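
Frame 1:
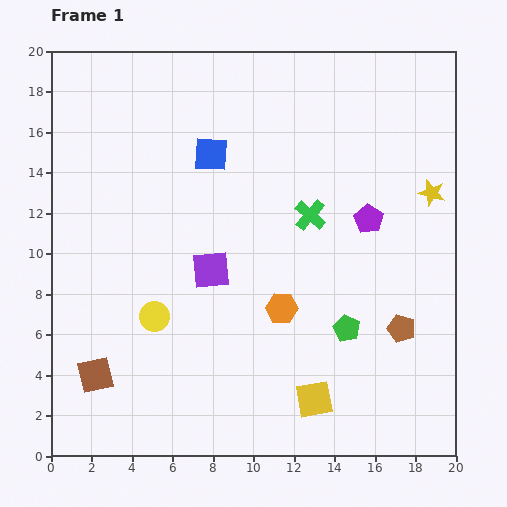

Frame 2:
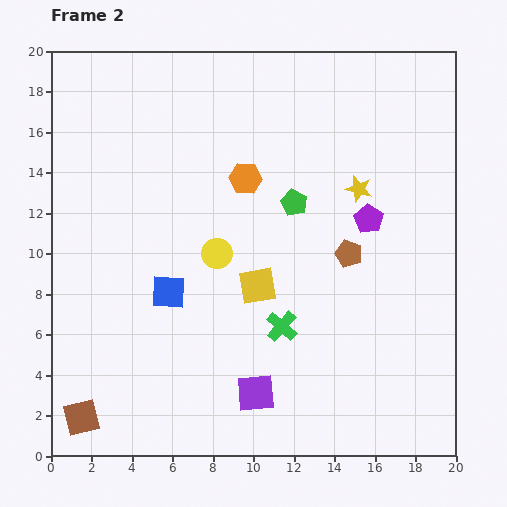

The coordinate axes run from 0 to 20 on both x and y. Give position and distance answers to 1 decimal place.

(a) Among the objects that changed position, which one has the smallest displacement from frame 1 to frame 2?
the brown square

(moved 2.2)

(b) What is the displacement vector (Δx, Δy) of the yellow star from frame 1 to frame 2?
(-3.6, 0.2)

The yellow star was at (18.8, 13.0) in frame 1 and (15.2, 13.2) in frame 2.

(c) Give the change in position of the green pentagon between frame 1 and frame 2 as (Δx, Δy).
(-2.6, 6.2)

The green pentagon was at (14.6, 6.3) in frame 1 and (12.0, 12.5) in frame 2.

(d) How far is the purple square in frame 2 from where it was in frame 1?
6.5

The purple square moved from (7.9, 9.2) to (10.1, 3.1), a distance of √(2.2² + 6.1²) ≈ 6.5.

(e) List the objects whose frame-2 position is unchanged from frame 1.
the purple pentagon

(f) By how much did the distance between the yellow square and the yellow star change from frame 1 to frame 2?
-4.8

Distance in frame 1: 11.7. Distance in frame 2: 6.9.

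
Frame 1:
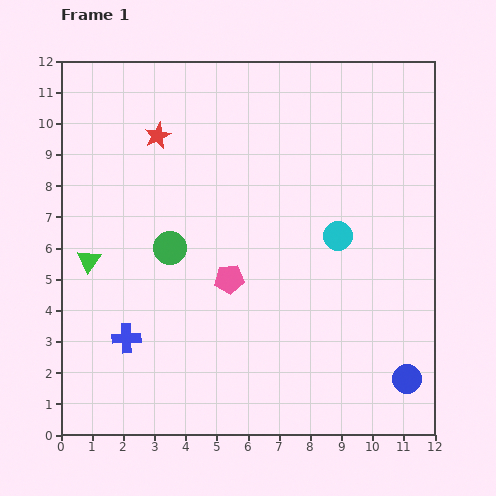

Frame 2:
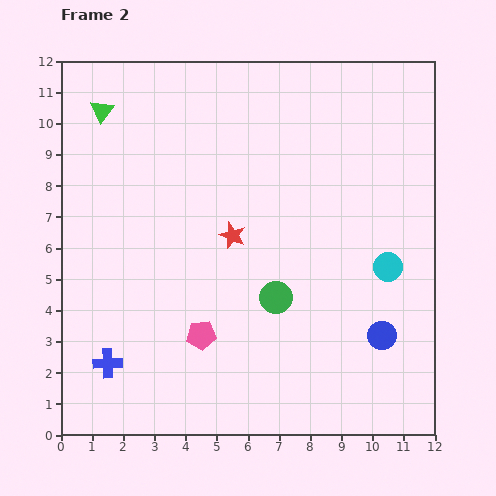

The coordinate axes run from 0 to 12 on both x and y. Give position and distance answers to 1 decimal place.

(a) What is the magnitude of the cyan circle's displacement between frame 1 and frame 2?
1.9

The cyan circle moved from (8.9, 6.4) to (10.5, 5.4), a distance of √(1.6² + 1.0²) ≈ 1.9.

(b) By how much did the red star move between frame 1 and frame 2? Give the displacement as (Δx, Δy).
(2.4, -3.2)

The red star was at (3.1, 9.6) in frame 1 and (5.5, 6.4) in frame 2.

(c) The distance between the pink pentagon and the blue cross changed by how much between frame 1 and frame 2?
-0.7

Distance in frame 1: 3.8. Distance in frame 2: 3.1.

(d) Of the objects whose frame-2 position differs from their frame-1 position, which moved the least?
the blue cross

(moved 1.0)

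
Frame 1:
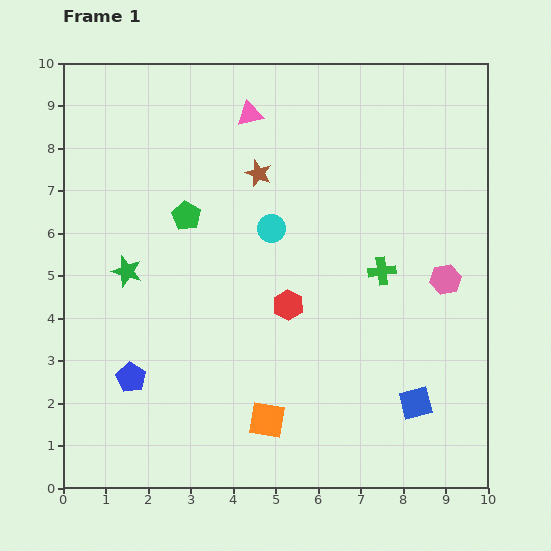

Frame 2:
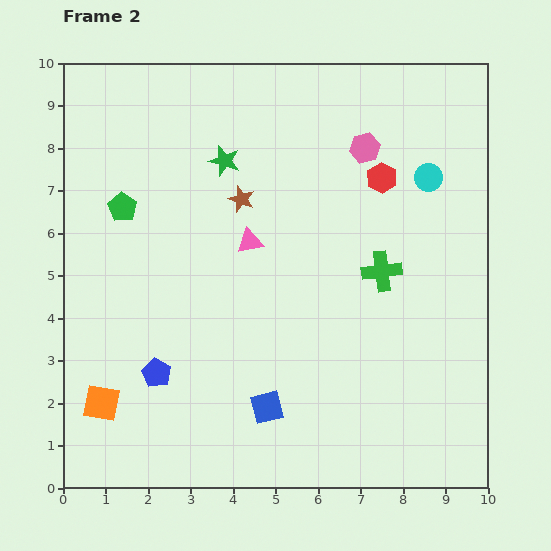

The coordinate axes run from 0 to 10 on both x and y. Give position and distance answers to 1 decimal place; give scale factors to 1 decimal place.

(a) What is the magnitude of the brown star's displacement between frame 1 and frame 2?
0.7

The brown star moved from (4.6, 7.4) to (4.2, 6.8), a distance of √(0.4² + 0.6²) ≈ 0.7.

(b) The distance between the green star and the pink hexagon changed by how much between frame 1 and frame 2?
-4.2

Distance in frame 1: 7.5. Distance in frame 2: 3.3.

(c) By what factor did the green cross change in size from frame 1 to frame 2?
1.5×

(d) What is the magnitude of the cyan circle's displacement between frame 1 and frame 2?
3.9

The cyan circle moved from (4.9, 6.1) to (8.6, 7.3), a distance of √(3.7² + 1.2²) ≈ 3.9.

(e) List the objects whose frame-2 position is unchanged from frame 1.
the green cross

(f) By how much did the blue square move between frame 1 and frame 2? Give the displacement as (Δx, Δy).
(-3.5, -0.1)

The blue square was at (8.3, 2.0) in frame 1 and (4.8, 1.9) in frame 2.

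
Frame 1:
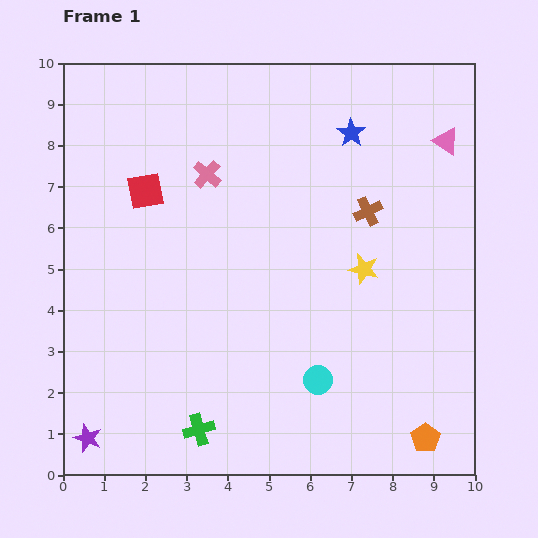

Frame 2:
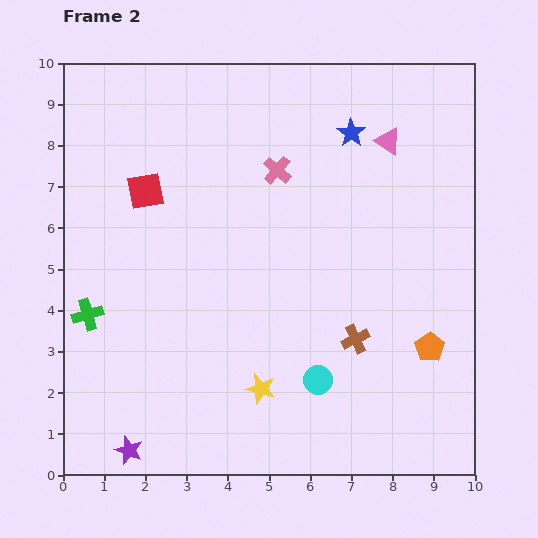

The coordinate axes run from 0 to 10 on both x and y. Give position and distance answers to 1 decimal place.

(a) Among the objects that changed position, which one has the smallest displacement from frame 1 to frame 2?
the purple star

(moved 1.0)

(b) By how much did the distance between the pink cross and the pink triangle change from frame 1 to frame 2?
-3.1

Distance in frame 1: 5.9. Distance in frame 2: 2.8.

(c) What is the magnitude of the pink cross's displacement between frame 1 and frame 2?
1.7

The pink cross moved from (3.5, 7.3) to (5.2, 7.4), a distance of √(1.7² + 0.1²) ≈ 1.7.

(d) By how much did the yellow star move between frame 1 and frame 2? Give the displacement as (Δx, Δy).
(-2.5, -2.9)

The yellow star was at (7.3, 5.0) in frame 1 and (4.8, 2.1) in frame 2.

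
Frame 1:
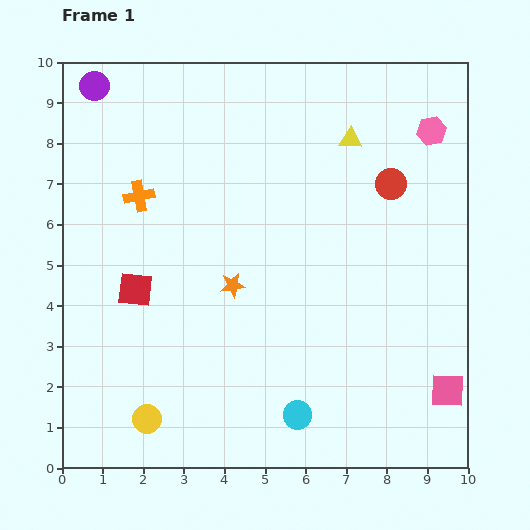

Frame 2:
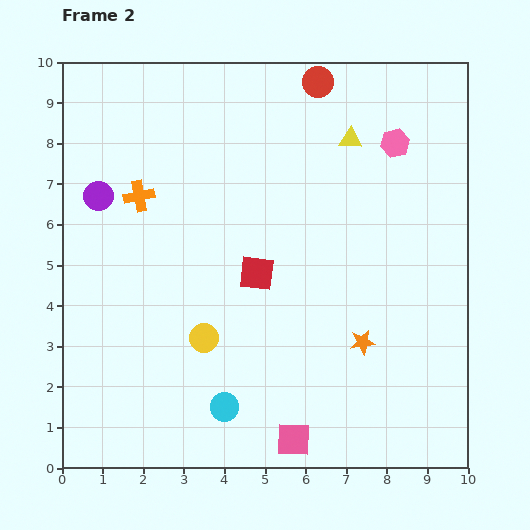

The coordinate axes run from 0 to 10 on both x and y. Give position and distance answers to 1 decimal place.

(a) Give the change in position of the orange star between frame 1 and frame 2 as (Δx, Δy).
(3.2, -1.4)

The orange star was at (4.2, 4.5) in frame 1 and (7.4, 3.1) in frame 2.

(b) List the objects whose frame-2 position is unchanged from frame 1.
the yellow triangle, the orange cross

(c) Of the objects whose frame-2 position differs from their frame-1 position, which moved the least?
the pink hexagon

(moved 0.9)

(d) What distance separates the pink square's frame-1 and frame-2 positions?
4.0

The pink square moved from (9.5, 1.9) to (5.7, 0.7), a distance of √(3.8² + 1.2²) ≈ 4.0.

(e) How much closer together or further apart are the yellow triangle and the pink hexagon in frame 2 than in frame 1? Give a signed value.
-0.9

Distance in frame 1: 2.0. Distance in frame 2: 1.1.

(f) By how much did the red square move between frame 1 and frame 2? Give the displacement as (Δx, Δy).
(3.0, 0.4)

The red square was at (1.8, 4.4) in frame 1 and (4.8, 4.8) in frame 2.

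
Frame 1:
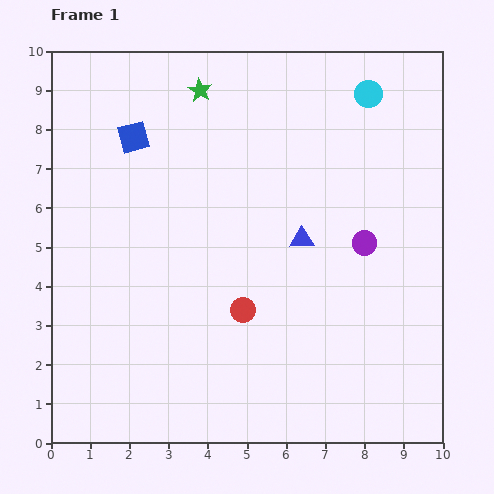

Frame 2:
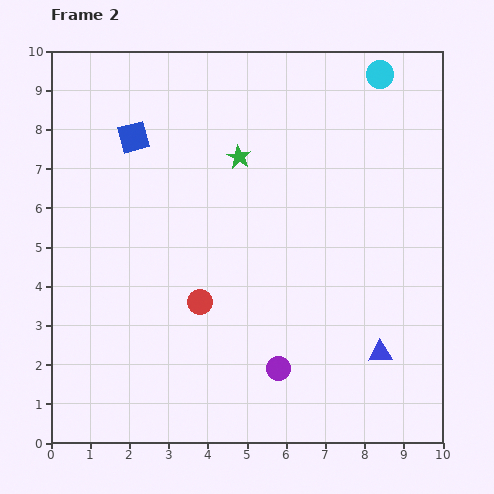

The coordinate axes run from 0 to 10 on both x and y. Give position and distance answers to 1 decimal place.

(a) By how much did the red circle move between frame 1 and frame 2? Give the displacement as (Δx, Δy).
(-1.1, 0.2)

The red circle was at (4.9, 3.4) in frame 1 and (3.8, 3.6) in frame 2.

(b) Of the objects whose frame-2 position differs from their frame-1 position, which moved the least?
the cyan circle

(moved 0.6)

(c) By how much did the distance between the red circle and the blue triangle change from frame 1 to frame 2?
+2.5

Distance in frame 1: 2.3. Distance in frame 2: 4.8.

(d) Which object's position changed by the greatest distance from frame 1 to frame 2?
the purple circle

(moved 3.9; next 3.5)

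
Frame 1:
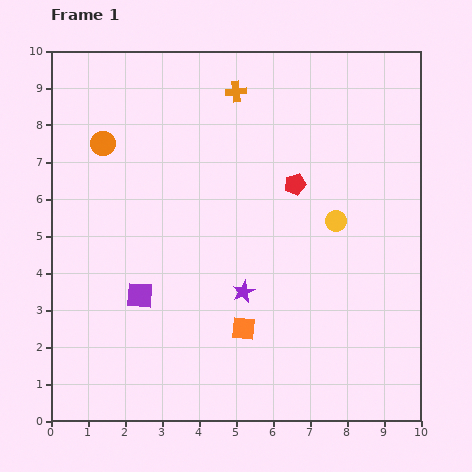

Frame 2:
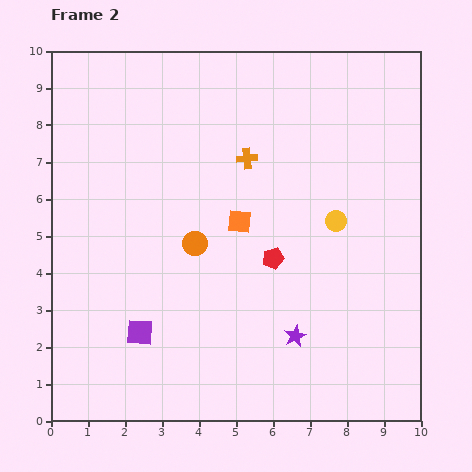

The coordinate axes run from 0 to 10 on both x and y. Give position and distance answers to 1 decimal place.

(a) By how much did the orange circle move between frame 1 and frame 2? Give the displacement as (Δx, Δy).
(2.5, -2.7)

The orange circle was at (1.4, 7.5) in frame 1 and (3.9, 4.8) in frame 2.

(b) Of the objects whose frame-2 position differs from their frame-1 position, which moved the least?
the purple square

(moved 1.0)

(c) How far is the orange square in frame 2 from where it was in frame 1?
2.9

The orange square moved from (5.2, 2.5) to (5.1, 5.4), a distance of √(0.1² + 2.9²) ≈ 2.9.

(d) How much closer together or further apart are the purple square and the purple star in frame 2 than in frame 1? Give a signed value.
+1.4

Distance in frame 1: 2.8. Distance in frame 2: 4.2.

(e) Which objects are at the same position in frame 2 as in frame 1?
the yellow circle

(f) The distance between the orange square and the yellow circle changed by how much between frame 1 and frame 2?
-1.2

Distance in frame 1: 3.8. Distance in frame 2: 2.6.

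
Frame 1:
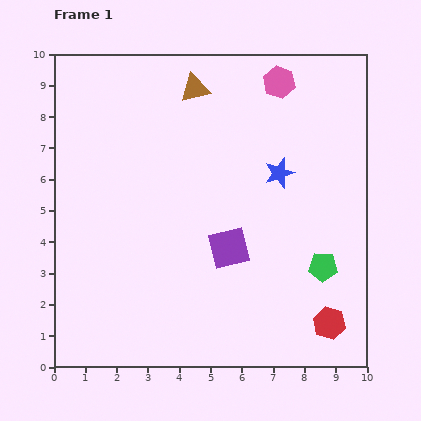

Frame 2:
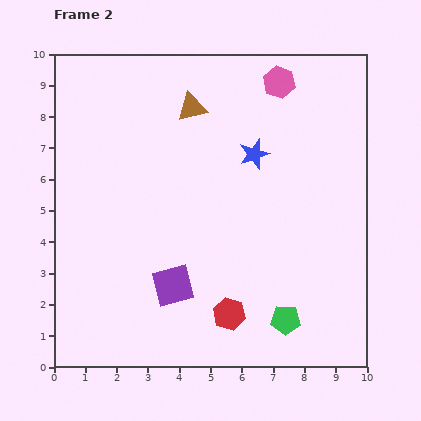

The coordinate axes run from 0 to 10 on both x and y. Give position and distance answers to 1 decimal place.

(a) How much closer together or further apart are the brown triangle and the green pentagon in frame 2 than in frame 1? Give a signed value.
+0.4

Distance in frame 1: 7.0. Distance in frame 2: 7.4.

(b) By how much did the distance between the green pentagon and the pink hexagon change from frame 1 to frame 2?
+1.5

Distance in frame 1: 6.1. Distance in frame 2: 7.6.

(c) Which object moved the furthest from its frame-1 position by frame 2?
the red hexagon

(moved 3.2; next 2.2)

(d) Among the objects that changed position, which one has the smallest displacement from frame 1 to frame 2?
the brown triangle

(moved 0.6)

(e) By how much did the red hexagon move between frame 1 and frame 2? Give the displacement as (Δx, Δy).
(-3.2, 0.3)

The red hexagon was at (8.8, 1.4) in frame 1 and (5.6, 1.7) in frame 2.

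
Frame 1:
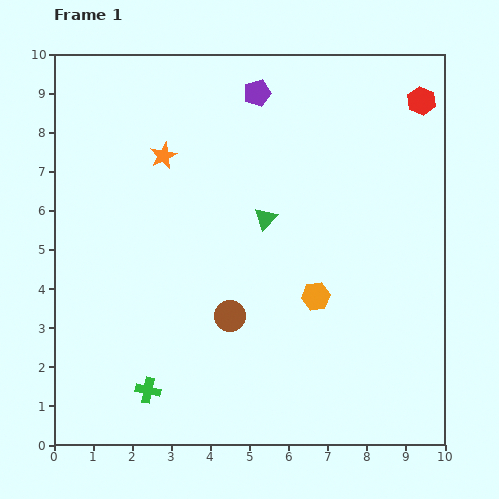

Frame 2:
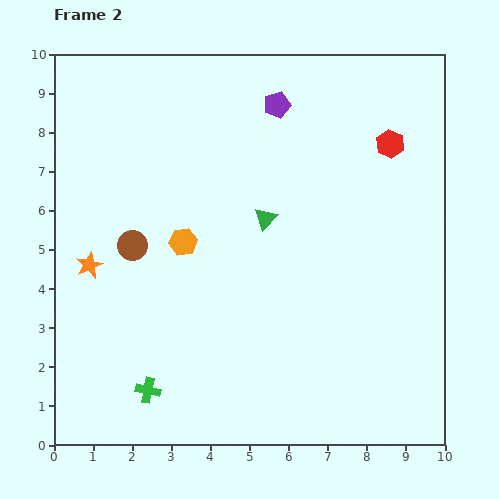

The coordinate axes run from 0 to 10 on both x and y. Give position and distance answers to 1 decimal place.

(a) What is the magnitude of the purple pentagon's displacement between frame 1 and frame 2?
0.6

The purple pentagon moved from (5.2, 9.0) to (5.7, 8.7), a distance of √(0.5² + 0.3²) ≈ 0.6.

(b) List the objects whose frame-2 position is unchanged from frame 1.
the green cross, the green triangle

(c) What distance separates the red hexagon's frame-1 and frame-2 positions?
1.4

The red hexagon moved from (9.4, 8.8) to (8.6, 7.7), a distance of √(0.8² + 1.1²) ≈ 1.4.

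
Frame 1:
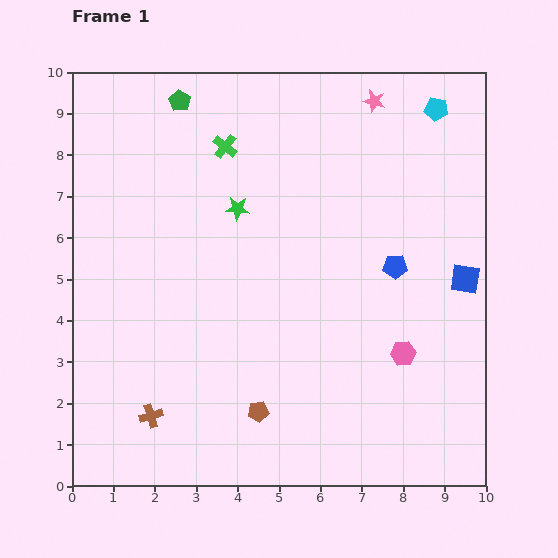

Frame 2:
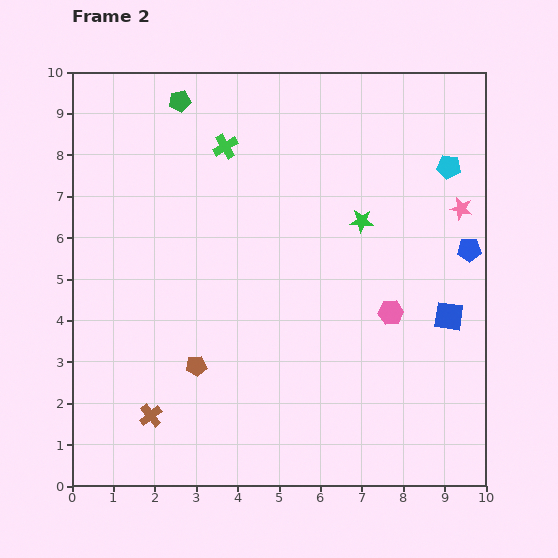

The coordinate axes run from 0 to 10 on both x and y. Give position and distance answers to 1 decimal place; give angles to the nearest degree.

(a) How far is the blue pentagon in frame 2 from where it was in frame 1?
1.8

The blue pentagon moved from (7.8, 5.3) to (9.6, 5.7), a distance of √(1.8² + 0.4²) ≈ 1.8.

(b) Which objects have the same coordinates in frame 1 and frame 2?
the green cross, the brown cross, the green pentagon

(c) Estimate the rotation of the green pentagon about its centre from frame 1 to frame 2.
29° clockwise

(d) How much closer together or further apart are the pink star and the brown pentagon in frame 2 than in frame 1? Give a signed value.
-0.6

Distance in frame 1: 8.0. Distance in frame 2: 7.4.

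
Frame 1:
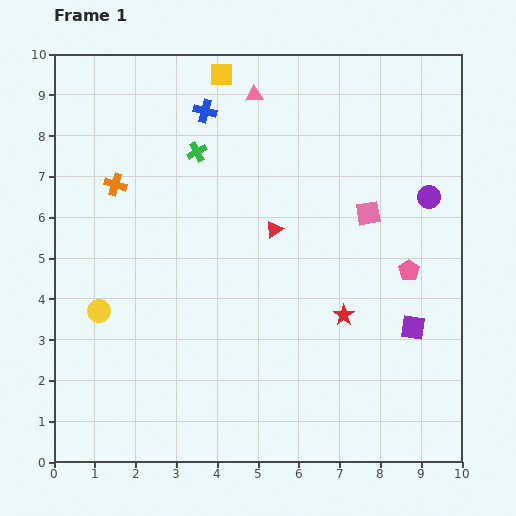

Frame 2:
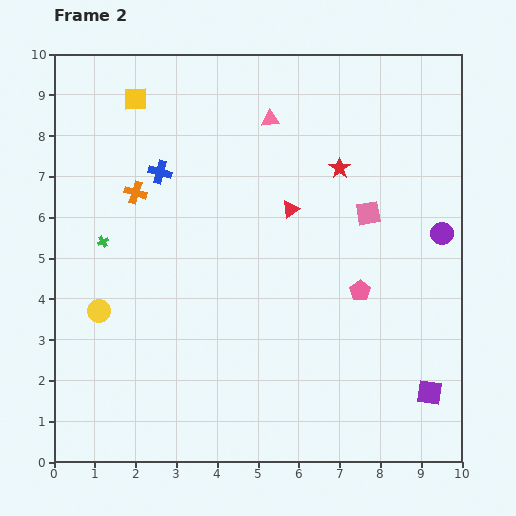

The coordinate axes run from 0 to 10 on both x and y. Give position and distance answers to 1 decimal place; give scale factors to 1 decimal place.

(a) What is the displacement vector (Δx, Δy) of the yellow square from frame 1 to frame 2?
(-2.1, -0.6)

The yellow square was at (4.1, 9.5) in frame 1 and (2.0, 8.9) in frame 2.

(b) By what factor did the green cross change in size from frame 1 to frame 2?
0.6×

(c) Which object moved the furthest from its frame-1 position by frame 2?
the red star

(moved 3.6; next 3.2)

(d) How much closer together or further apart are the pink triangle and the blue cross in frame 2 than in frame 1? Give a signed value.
+1.7

Distance in frame 1: 1.3. Distance in frame 2: 3.0.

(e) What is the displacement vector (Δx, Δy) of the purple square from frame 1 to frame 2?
(0.4, -1.6)

The purple square was at (8.8, 3.3) in frame 1 and (9.2, 1.7) in frame 2.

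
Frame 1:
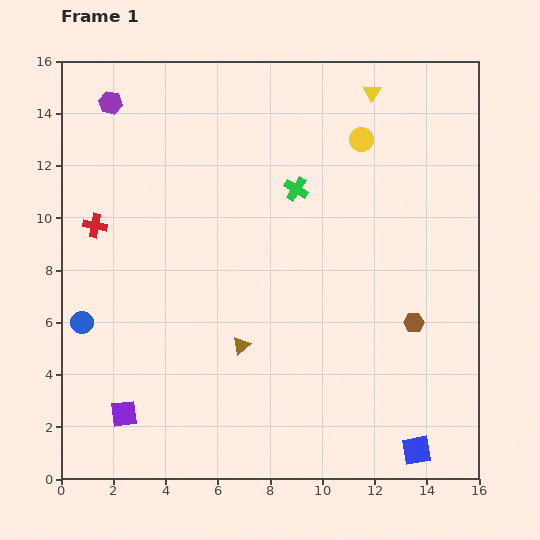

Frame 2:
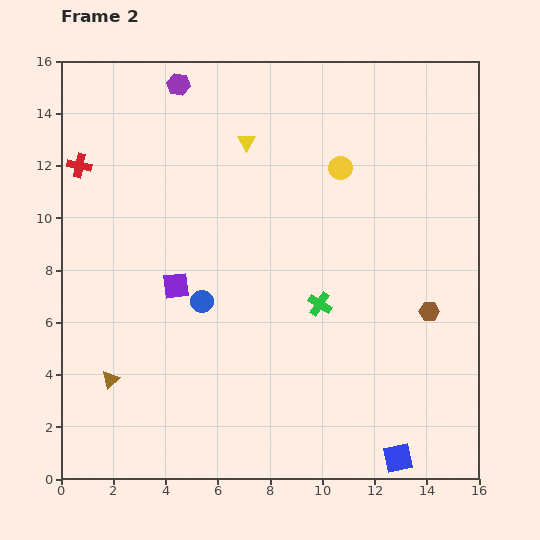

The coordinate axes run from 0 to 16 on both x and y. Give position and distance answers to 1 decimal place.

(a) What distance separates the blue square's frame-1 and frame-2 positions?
0.8

The blue square moved from (13.6, 1.1) to (12.9, 0.8), a distance of √(0.7² + 0.3²) ≈ 0.8.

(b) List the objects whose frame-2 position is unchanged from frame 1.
none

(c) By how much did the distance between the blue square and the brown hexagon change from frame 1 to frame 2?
+0.8

Distance in frame 1: 4.9. Distance in frame 2: 5.7.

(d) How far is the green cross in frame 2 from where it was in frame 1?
4.5

The green cross moved from (9.0, 11.1) to (9.9, 6.7), a distance of √(0.9² + 4.4²) ≈ 4.5.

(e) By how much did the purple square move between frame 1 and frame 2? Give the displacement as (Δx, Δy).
(2.0, 4.9)

The purple square was at (2.4, 2.5) in frame 1 and (4.4, 7.4) in frame 2.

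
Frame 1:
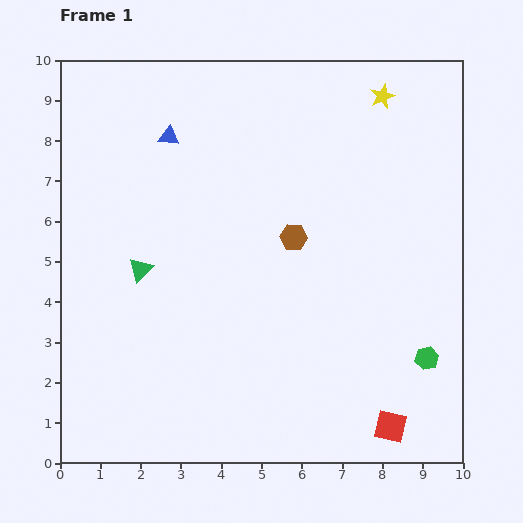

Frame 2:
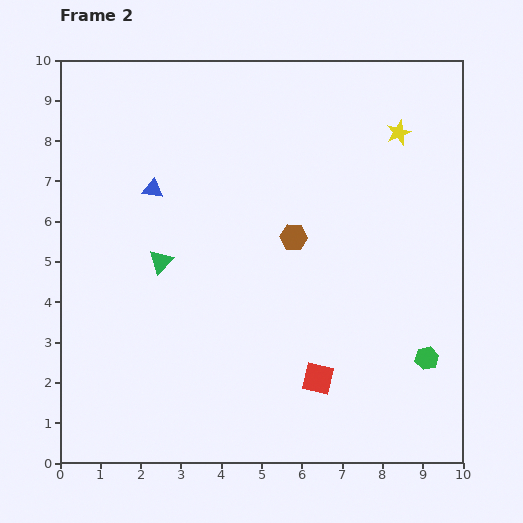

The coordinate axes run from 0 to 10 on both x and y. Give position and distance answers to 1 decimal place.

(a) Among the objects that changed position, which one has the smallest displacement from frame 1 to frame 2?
the green triangle

(moved 0.5)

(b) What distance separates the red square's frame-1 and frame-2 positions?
2.2

The red square moved from (8.2, 0.9) to (6.4, 2.1), a distance of √(1.8² + 1.2²) ≈ 2.2.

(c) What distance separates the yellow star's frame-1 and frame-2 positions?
1.0

The yellow star moved from (8.0, 9.1) to (8.4, 8.2), a distance of √(0.4² + 0.9²) ≈ 1.0.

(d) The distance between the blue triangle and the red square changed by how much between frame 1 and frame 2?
-2.9

Distance in frame 1: 9.1. Distance in frame 2: 6.2.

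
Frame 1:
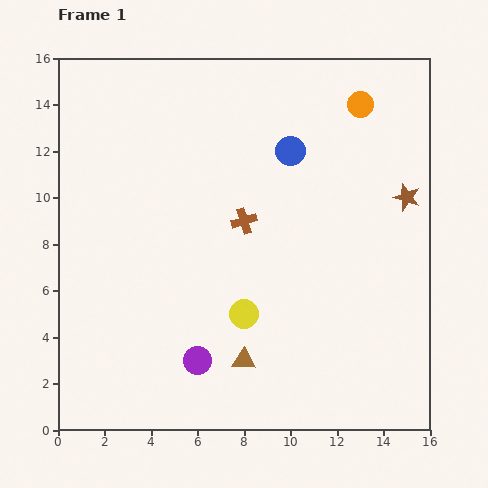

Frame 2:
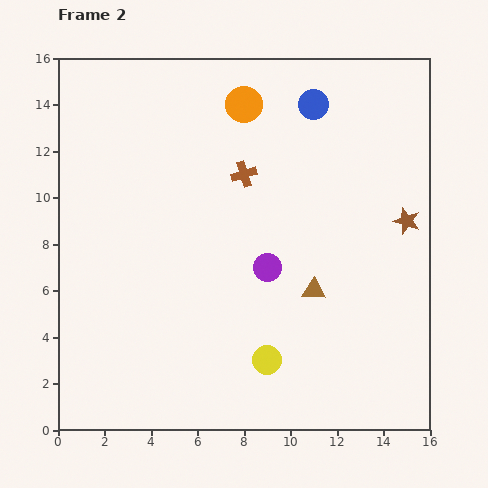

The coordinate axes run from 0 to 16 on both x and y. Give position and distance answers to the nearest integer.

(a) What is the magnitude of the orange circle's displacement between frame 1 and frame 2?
5

The orange circle moved from (13, 14) to (8, 14), a distance of √(5² + 0²) ≈ 5.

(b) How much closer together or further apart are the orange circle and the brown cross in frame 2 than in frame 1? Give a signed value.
-4

Distance in frame 1: 7. Distance in frame 2: 3.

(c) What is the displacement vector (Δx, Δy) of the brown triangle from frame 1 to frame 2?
(3, 3)

The brown triangle was at (8, 3) in frame 1 and (11, 6) in frame 2.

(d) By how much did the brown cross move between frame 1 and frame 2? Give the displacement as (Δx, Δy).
(0, 2)

The brown cross was at (8, 9) in frame 1 and (8, 11) in frame 2.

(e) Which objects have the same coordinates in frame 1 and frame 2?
none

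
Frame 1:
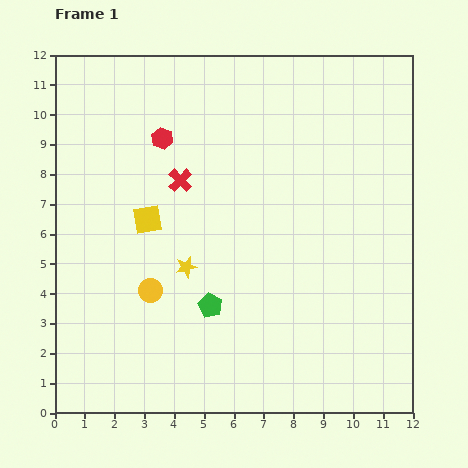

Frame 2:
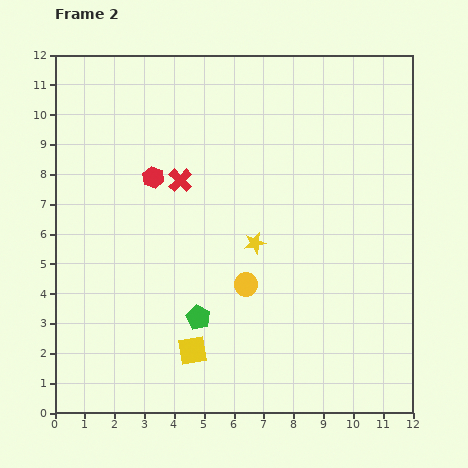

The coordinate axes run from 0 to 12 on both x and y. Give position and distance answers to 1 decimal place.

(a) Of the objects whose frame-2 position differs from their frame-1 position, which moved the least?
the green pentagon

(moved 0.6)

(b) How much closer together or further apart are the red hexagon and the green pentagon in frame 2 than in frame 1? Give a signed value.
-0.9

Distance in frame 1: 5.8. Distance in frame 2: 4.9.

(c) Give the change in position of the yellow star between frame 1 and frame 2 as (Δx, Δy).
(2.3, 0.8)

The yellow star was at (4.4, 4.9) in frame 1 and (6.7, 5.7) in frame 2.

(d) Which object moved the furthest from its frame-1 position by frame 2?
the yellow square

(moved 4.6; next 3.2)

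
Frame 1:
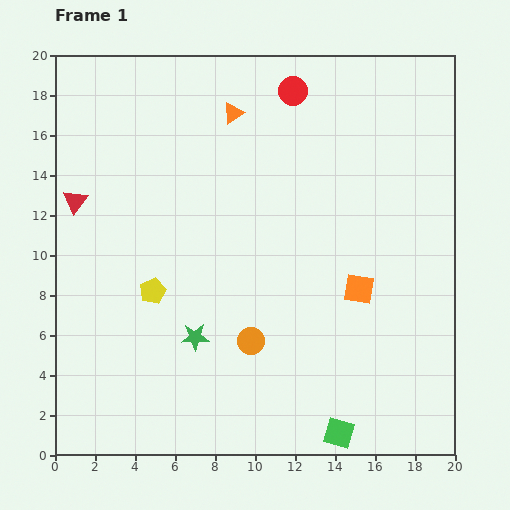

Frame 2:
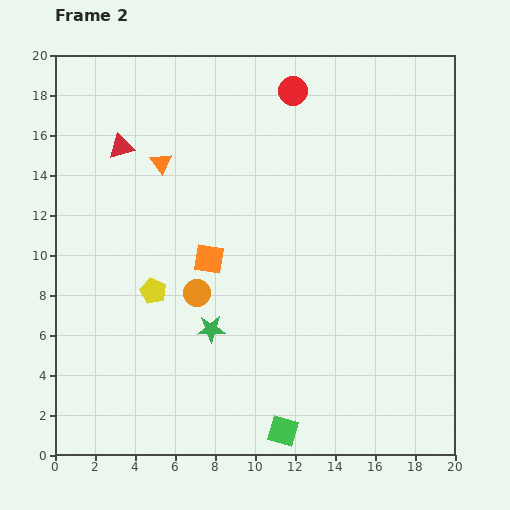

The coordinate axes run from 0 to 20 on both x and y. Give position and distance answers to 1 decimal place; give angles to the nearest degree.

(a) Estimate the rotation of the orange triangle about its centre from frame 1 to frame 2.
33° counter-clockwise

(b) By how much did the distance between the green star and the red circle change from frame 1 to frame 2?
-0.6

Distance in frame 1: 13.2. Distance in frame 2: 12.6.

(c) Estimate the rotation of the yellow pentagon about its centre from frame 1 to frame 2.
23° counter-clockwise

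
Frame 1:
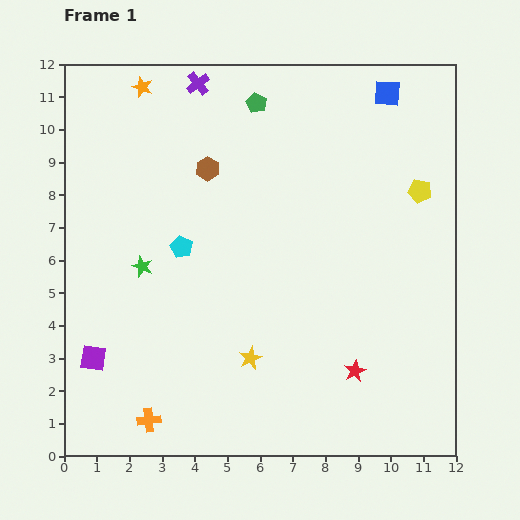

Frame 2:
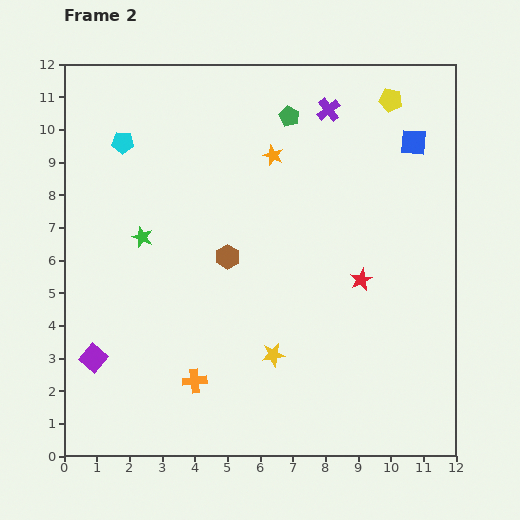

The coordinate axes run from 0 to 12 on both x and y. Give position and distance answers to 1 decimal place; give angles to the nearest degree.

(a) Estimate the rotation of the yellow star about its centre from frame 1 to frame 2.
17° clockwise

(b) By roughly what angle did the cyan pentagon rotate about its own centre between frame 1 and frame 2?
24° counter-clockwise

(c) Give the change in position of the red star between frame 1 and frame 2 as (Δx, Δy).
(0.2, 2.8)

The red star was at (8.9, 2.6) in frame 1 and (9.1, 5.4) in frame 2.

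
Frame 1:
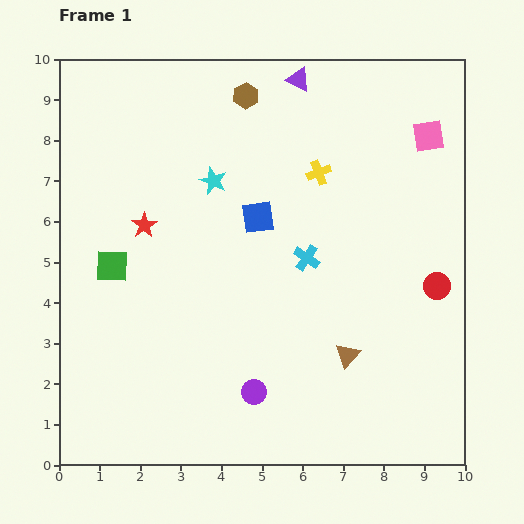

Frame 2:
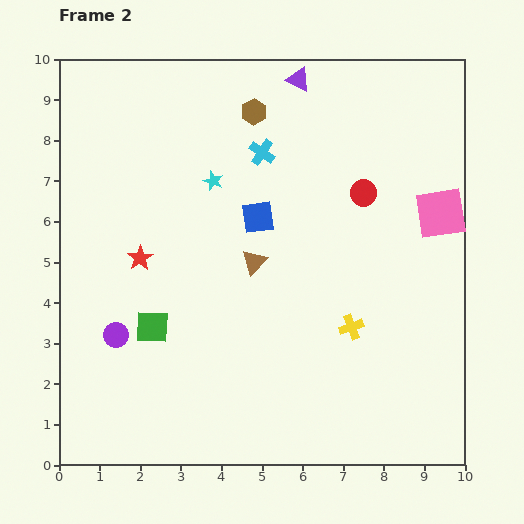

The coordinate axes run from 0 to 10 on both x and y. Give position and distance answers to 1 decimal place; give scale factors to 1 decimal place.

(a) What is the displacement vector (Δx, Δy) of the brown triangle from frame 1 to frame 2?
(-2.3, 2.3)

The brown triangle was at (7.1, 2.7) in frame 1 and (4.8, 5.0) in frame 2.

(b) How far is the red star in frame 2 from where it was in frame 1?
0.8

The red star moved from (2.1, 5.9) to (2.0, 5.1), a distance of √(0.1² + 0.8²) ≈ 0.8.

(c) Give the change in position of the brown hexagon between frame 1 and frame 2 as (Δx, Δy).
(0.2, -0.4)

The brown hexagon was at (4.6, 9.1) in frame 1 and (4.8, 8.7) in frame 2.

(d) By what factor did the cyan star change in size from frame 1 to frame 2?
0.7×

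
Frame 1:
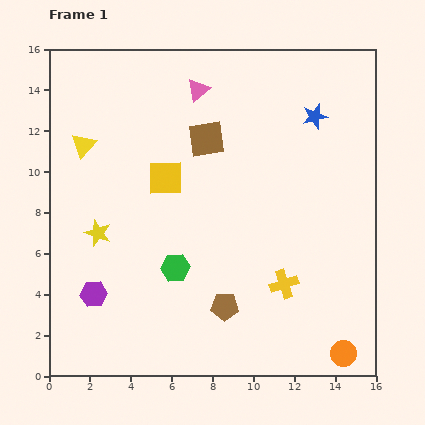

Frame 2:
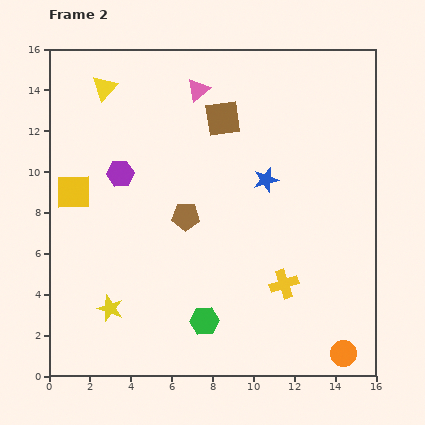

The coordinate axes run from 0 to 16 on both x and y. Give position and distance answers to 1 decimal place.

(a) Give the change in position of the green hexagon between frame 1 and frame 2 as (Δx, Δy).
(1.4, -2.6)

The green hexagon was at (6.2, 5.3) in frame 1 and (7.6, 2.7) in frame 2.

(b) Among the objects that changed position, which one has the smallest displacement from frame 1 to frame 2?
the brown square

(moved 1.3)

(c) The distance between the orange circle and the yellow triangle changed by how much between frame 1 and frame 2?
+1.2

Distance in frame 1: 16.3. Distance in frame 2: 17.5.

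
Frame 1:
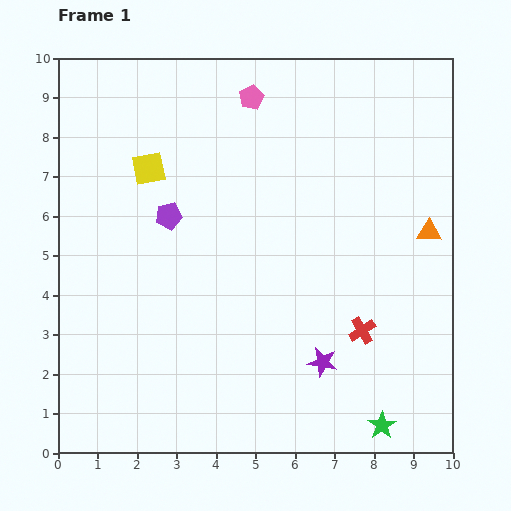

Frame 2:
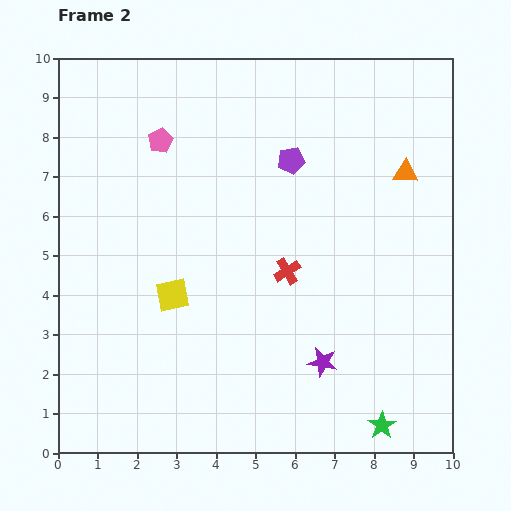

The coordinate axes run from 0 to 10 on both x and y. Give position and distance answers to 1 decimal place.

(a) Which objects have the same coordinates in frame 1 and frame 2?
the purple star, the green star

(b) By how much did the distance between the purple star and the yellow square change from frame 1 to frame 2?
-2.4

Distance in frame 1: 6.6. Distance in frame 2: 4.2.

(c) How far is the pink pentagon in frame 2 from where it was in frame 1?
2.5

The pink pentagon moved from (4.9, 9.0) to (2.6, 7.9), a distance of √(2.3² + 1.1²) ≈ 2.5.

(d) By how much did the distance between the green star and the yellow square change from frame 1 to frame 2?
-2.6

Distance in frame 1: 8.8. Distance in frame 2: 6.2.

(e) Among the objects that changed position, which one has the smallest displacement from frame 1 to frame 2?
the orange triangle

(moved 1.6)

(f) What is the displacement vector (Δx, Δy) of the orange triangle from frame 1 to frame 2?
(-0.6, 1.5)

The orange triangle was at (9.4, 5.6) in frame 1 and (8.8, 7.1) in frame 2.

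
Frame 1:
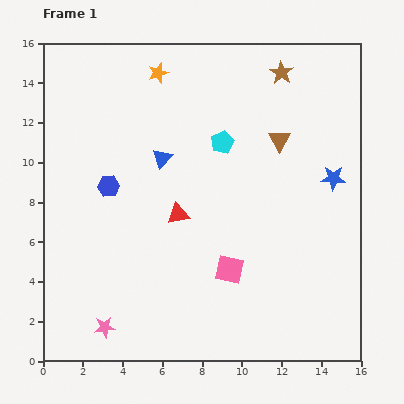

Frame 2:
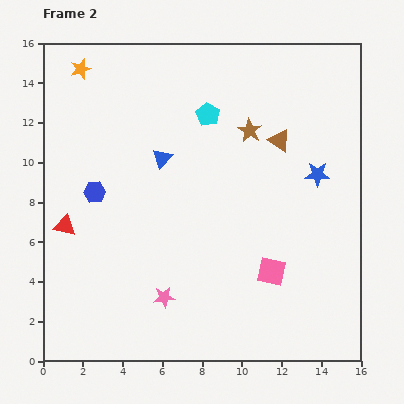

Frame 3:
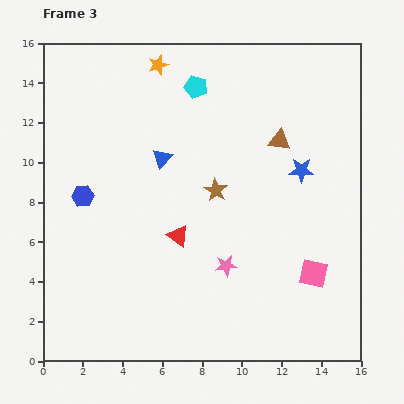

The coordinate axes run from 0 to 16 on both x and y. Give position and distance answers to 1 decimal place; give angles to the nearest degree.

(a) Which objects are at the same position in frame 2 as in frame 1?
the blue triangle, the brown triangle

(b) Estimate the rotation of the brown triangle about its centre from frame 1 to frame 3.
51° counter-clockwise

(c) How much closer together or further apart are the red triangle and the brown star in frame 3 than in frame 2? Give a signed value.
-7.5

Distance in frame 2: 10.5. Distance in frame 3: 3.0.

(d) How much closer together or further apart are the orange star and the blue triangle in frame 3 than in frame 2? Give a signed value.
-1.4

Distance in frame 2: 6.1. Distance in frame 3: 4.7.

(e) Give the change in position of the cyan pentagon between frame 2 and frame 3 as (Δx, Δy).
(-0.6, 1.4)

The cyan pentagon was at (8.3, 12.4) in frame 2 and (7.7, 13.8) in frame 3.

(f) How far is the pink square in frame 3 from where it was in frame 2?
2.1

The pink square moved from (11.5, 4.5) to (13.6, 4.4), a distance of √(2.1² + 0.1²) ≈ 2.1.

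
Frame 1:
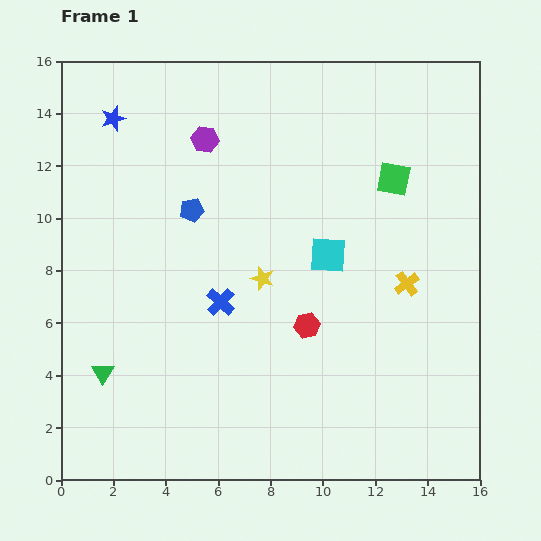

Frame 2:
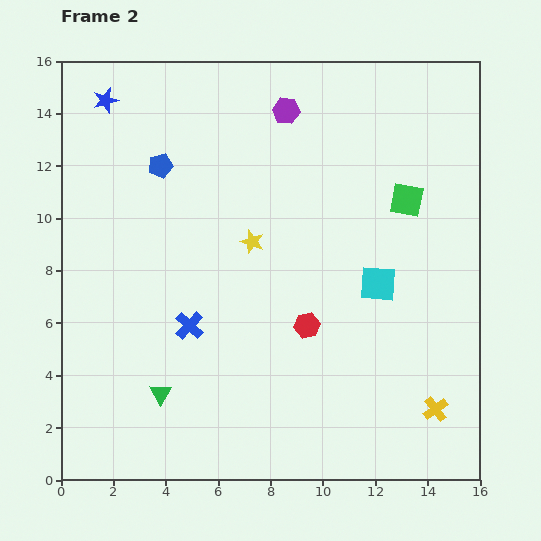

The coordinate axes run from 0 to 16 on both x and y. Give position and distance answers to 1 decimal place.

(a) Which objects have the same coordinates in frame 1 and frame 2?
the red hexagon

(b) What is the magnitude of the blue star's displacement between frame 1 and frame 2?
0.8

The blue star moved from (2.0, 13.8) to (1.7, 14.5), a distance of √(0.3² + 0.7²) ≈ 0.8.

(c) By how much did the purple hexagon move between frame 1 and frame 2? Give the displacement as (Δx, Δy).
(3.1, 1.1)

The purple hexagon was at (5.5, 13.0) in frame 1 and (8.6, 14.1) in frame 2.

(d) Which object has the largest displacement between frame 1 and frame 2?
the yellow cross

(moved 4.9; next 3.3)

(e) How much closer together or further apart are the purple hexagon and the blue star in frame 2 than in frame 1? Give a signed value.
+3.3

Distance in frame 1: 3.6. Distance in frame 2: 6.9.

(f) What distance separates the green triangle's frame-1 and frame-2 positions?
2.3

The green triangle moved from (1.6, 4.1) to (3.8, 3.3), a distance of √(2.2² + 0.8²) ≈ 2.3.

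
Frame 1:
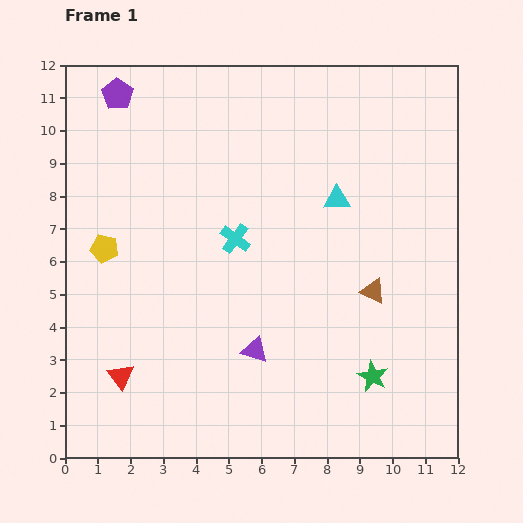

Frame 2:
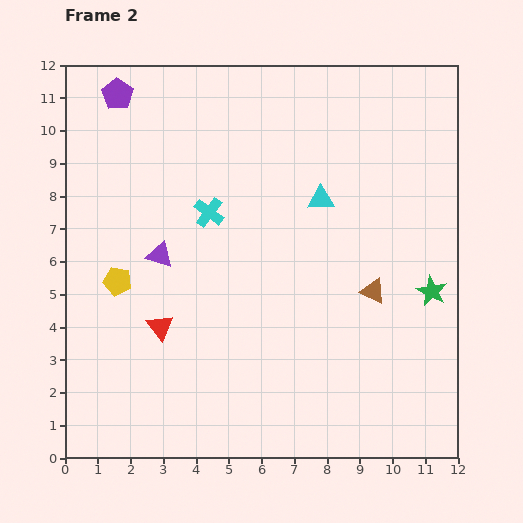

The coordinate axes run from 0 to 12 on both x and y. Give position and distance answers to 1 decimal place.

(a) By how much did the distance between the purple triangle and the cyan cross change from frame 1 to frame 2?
-1.5

Distance in frame 1: 3.5. Distance in frame 2: 2.0.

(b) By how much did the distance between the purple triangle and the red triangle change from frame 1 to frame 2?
-2.0

Distance in frame 1: 4.2. Distance in frame 2: 2.2.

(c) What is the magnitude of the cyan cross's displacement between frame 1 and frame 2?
1.1

The cyan cross moved from (5.2, 6.7) to (4.4, 7.5), a distance of √(0.8² + 0.8²) ≈ 1.1.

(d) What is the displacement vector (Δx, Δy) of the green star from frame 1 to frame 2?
(1.8, 2.6)

The green star was at (9.4, 2.5) in frame 1 and (11.2, 5.1) in frame 2.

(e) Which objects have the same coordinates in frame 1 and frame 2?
the brown triangle, the purple pentagon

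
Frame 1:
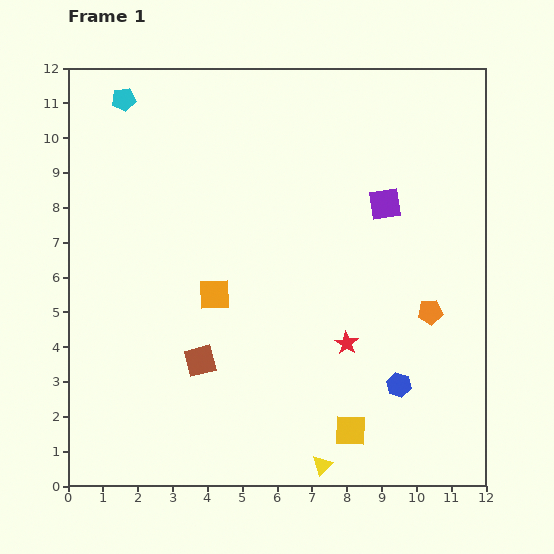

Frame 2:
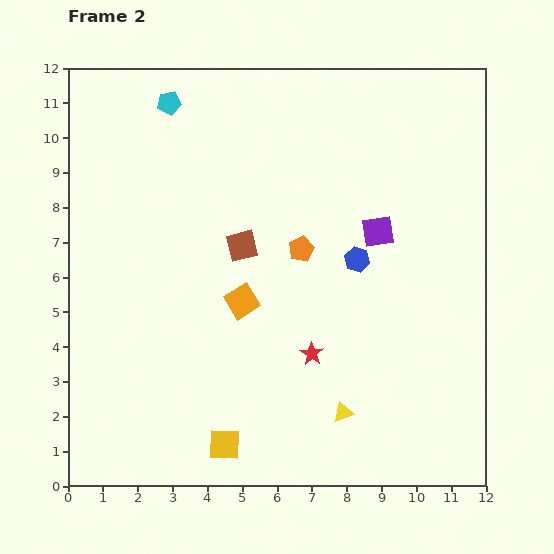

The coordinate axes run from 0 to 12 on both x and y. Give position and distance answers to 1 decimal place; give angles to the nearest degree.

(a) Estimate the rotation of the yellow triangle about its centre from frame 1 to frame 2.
26° clockwise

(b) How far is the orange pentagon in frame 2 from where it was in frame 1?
4.1

The orange pentagon moved from (10.4, 5.0) to (6.7, 6.8), a distance of √(3.7² + 1.8²) ≈ 4.1.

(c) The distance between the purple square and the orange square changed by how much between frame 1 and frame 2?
-1.1

Distance in frame 1: 5.5. Distance in frame 2: 4.4.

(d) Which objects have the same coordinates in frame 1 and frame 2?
none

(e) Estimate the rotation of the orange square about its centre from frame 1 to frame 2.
29° counter-clockwise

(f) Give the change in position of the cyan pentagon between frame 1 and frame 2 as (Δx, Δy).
(1.3, -0.1)

The cyan pentagon was at (1.6, 11.1) in frame 1 and (2.9, 11.0) in frame 2.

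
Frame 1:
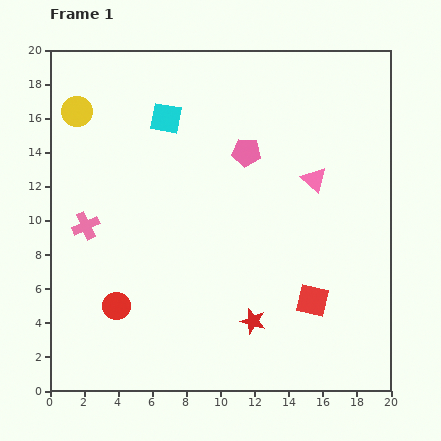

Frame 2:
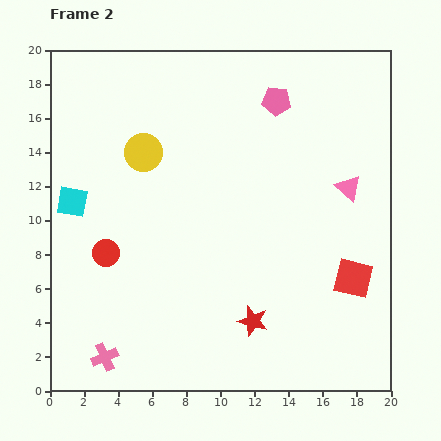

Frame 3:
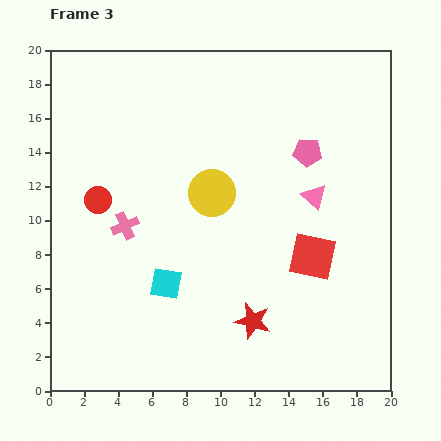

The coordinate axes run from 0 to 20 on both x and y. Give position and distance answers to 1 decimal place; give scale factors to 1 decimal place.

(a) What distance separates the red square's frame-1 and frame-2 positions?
2.7

The red square moved from (15.4, 5.3) to (17.8, 6.6), a distance of √(2.4² + 1.3²) ≈ 2.7.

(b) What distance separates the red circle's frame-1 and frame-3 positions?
6.3

The red circle moved from (3.9, 5.0) to (2.8, 11.2), a distance of √(1.1² + 6.2²) ≈ 6.3.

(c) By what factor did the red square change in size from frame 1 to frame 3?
1.4×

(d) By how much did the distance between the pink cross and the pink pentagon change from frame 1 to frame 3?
+1.2

Distance in frame 1: 10.3. Distance in frame 3: 11.5.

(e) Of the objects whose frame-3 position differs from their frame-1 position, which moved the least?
the pink triangle

(moved 1.0)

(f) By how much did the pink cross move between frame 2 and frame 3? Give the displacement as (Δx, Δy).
(1.2, 7.7)

The pink cross was at (3.2, 2.0) in frame 2 and (4.4, 9.7) in frame 3.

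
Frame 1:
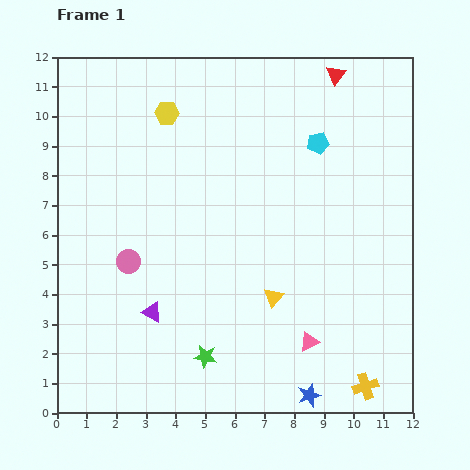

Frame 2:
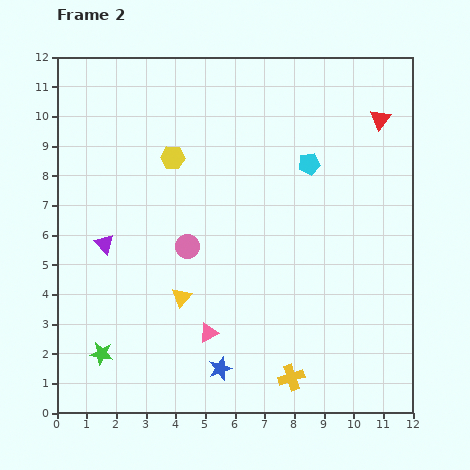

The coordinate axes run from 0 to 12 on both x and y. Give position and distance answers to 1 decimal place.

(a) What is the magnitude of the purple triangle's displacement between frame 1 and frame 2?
2.8

The purple triangle moved from (3.2, 3.4) to (1.6, 5.7), a distance of √(1.6² + 2.3²) ≈ 2.8.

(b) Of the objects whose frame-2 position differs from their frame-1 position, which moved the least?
the cyan pentagon

(moved 0.8)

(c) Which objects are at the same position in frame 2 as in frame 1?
none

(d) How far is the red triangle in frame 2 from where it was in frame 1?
2.1

The red triangle moved from (9.4, 11.4) to (10.9, 9.9), a distance of √(1.5² + 1.5²) ≈ 2.1.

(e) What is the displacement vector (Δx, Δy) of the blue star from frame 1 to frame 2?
(-3.0, 0.9)

The blue star was at (8.5, 0.6) in frame 1 and (5.5, 1.5) in frame 2.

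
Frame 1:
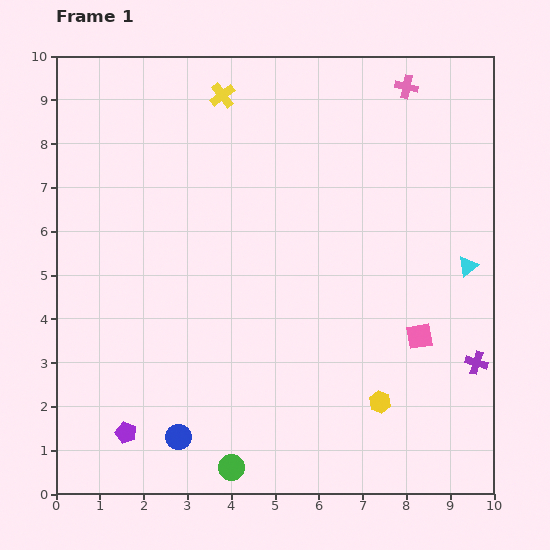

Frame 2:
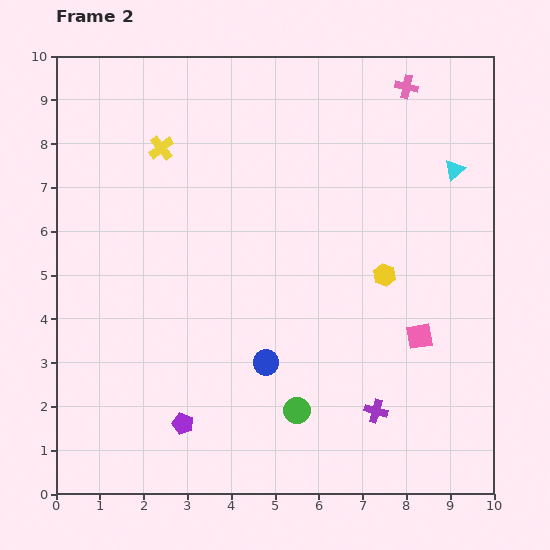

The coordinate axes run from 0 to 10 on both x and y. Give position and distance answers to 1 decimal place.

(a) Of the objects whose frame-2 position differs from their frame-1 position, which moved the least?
the purple pentagon

(moved 1.3)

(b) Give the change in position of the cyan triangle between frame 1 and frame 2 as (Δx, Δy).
(-0.3, 2.2)

The cyan triangle was at (9.4, 5.2) in frame 1 and (9.1, 7.4) in frame 2.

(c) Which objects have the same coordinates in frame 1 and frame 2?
the pink square, the pink cross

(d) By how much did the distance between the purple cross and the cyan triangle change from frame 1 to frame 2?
+3.6

Distance in frame 1: 2.2. Distance in frame 2: 5.8.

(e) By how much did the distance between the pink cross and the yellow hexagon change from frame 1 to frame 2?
-2.9

Distance in frame 1: 7.2. Distance in frame 2: 4.3.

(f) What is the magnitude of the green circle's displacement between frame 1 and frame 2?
2.0

The green circle moved from (4.0, 0.6) to (5.5, 1.9), a distance of √(1.5² + 1.3²) ≈ 2.0.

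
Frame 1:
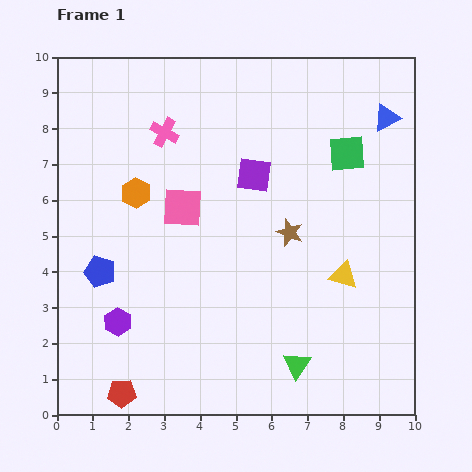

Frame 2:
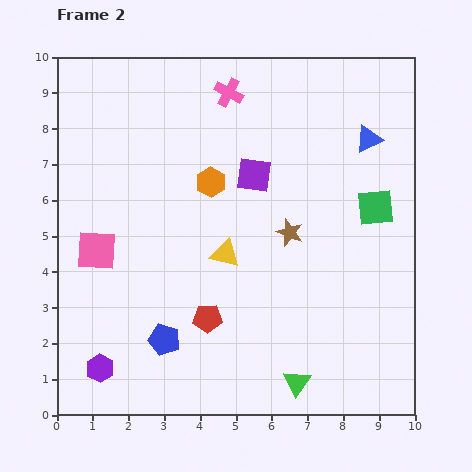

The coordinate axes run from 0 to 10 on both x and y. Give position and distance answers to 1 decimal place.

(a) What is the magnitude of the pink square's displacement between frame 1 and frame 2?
2.7

The pink square moved from (3.5, 5.8) to (1.1, 4.6), a distance of √(2.4² + 1.2²) ≈ 2.7.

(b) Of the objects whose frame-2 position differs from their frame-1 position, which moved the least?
the green triangle

(moved 0.5)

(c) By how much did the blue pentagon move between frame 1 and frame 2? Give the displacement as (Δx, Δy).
(1.8, -1.9)

The blue pentagon was at (1.2, 4.0) in frame 1 and (3.0, 2.1) in frame 2.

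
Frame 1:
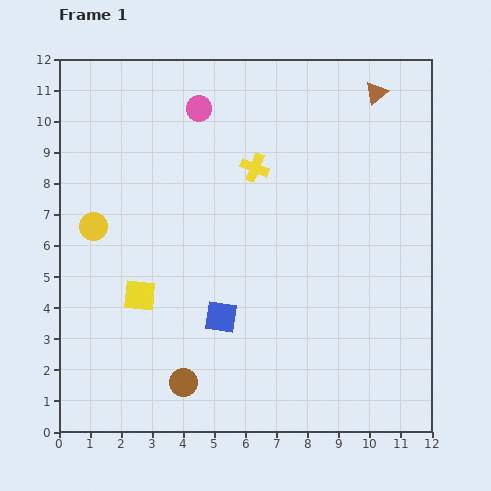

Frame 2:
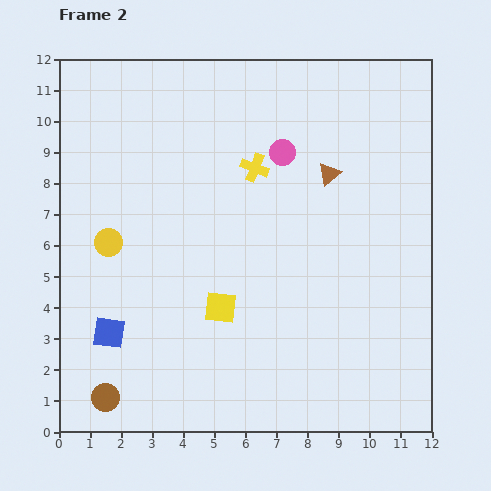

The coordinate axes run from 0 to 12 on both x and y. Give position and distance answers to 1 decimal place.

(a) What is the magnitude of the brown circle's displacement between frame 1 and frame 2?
2.5

The brown circle moved from (4.0, 1.6) to (1.5, 1.1), a distance of √(2.5² + 0.5²) ≈ 2.5.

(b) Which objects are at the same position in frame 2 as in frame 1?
the yellow cross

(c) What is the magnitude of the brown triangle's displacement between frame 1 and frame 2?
3.0

The brown triangle moved from (10.2, 10.9) to (8.7, 8.3), a distance of √(1.5² + 2.6²) ≈ 3.0.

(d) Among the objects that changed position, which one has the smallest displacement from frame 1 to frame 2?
the yellow circle

(moved 0.7)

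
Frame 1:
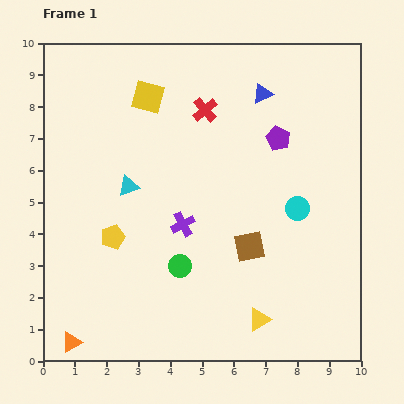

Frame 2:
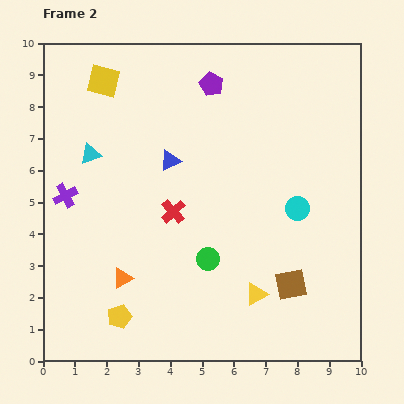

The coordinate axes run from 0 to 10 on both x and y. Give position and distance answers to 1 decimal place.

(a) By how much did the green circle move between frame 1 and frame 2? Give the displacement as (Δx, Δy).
(0.9, 0.2)

The green circle was at (4.3, 3.0) in frame 1 and (5.2, 3.2) in frame 2.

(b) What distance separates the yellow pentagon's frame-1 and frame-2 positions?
2.5

The yellow pentagon moved from (2.2, 3.9) to (2.4, 1.4), a distance of √(0.2² + 2.5²) ≈ 2.5.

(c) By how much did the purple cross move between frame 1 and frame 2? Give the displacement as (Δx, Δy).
(-3.7, 0.9)

The purple cross was at (4.4, 4.3) in frame 1 and (0.7, 5.2) in frame 2.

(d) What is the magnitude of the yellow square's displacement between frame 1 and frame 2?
1.5

The yellow square moved from (3.3, 8.3) to (1.9, 8.8), a distance of √(1.4² + 0.5²) ≈ 1.5.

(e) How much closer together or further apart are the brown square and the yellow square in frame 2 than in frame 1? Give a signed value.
+3.0

Distance in frame 1: 5.7. Distance in frame 2: 8.7.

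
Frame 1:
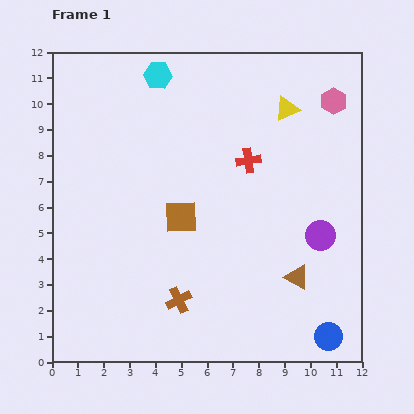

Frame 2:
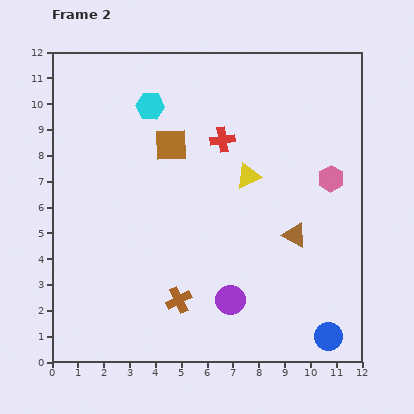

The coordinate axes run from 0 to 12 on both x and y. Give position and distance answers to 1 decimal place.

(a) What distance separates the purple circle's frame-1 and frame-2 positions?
4.3

The purple circle moved from (10.4, 4.9) to (6.9, 2.4), a distance of √(3.5² + 2.5²) ≈ 4.3.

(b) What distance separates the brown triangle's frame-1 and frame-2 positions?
1.6

The brown triangle moved from (9.5, 3.3) to (9.4, 4.9), a distance of √(0.1² + 1.6²) ≈ 1.6.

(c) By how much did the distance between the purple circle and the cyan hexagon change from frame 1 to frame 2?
-0.7

Distance in frame 1: 8.8. Distance in frame 2: 8.1.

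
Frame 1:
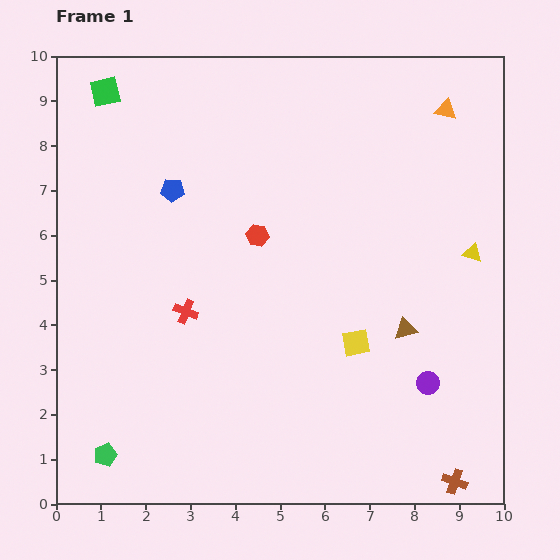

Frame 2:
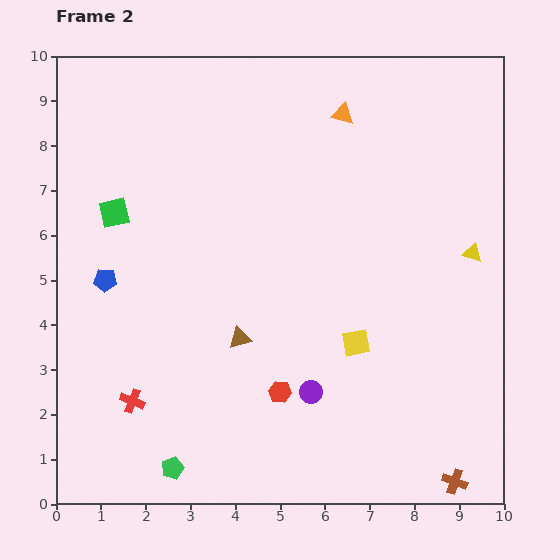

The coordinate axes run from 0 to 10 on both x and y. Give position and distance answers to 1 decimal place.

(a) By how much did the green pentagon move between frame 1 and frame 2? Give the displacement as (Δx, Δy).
(1.5, -0.3)

The green pentagon was at (1.1, 1.1) in frame 1 and (2.6, 0.8) in frame 2.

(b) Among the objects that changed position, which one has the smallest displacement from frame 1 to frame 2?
the green pentagon

(moved 1.5)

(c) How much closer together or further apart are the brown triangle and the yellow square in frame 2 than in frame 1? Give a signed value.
+1.5

Distance in frame 1: 1.1. Distance in frame 2: 2.6.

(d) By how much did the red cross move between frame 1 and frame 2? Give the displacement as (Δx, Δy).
(-1.2, -2.0)

The red cross was at (2.9, 4.3) in frame 1 and (1.7, 2.3) in frame 2.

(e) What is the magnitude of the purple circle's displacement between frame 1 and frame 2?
2.6

The purple circle moved from (8.3, 2.7) to (5.7, 2.5), a distance of √(2.6² + 0.2²) ≈ 2.6.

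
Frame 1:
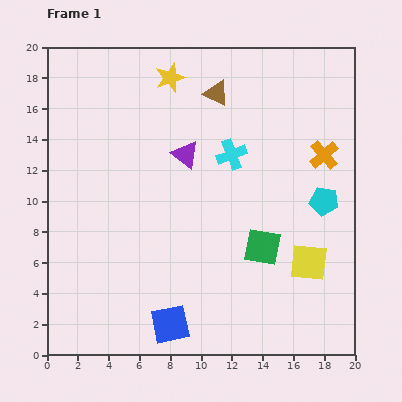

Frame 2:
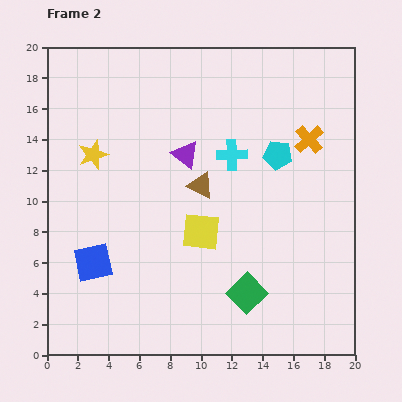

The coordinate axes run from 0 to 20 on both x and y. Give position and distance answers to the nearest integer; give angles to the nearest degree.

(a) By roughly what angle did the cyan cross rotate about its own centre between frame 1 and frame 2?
19° clockwise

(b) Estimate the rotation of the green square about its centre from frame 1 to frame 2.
35° clockwise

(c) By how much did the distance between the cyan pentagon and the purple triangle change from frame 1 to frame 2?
-3

Distance in frame 1: 9. Distance in frame 2: 6.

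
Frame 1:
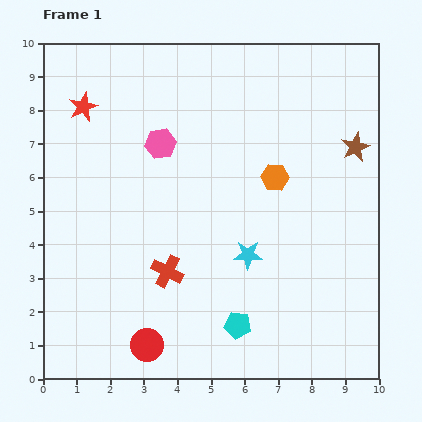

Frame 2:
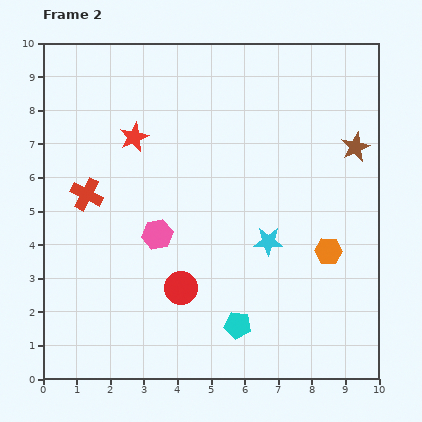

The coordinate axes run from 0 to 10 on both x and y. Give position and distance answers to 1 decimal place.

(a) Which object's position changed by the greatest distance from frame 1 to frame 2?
the red cross

(moved 3.3; next 2.7)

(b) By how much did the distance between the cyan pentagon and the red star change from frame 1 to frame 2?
-1.6

Distance in frame 1: 8.0. Distance in frame 2: 6.4.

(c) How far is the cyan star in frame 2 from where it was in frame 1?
0.7

The cyan star moved from (6.1, 3.7) to (6.7, 4.1), a distance of √(0.6² + 0.4²) ≈ 0.7.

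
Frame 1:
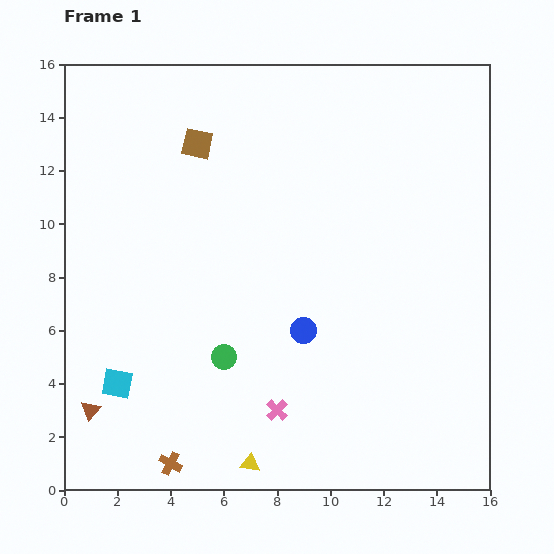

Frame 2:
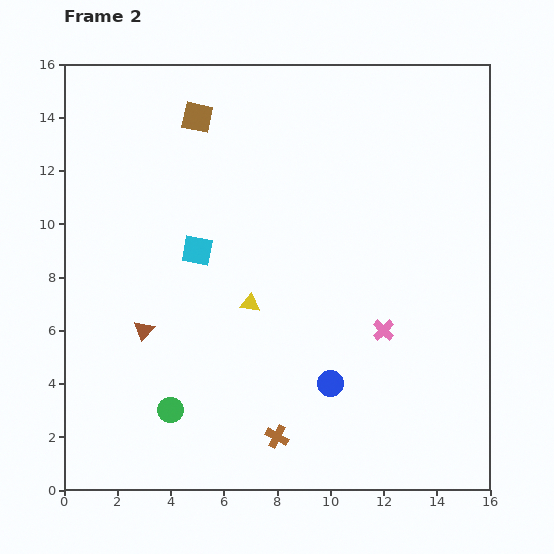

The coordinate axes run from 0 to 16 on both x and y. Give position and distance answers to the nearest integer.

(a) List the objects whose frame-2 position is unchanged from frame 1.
none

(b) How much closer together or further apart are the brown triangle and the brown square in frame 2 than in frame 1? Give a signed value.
-3

Distance in frame 1: 11. Distance in frame 2: 8.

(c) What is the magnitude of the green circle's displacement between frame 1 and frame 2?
3

The green circle moved from (6, 5) to (4, 3), a distance of √(2² + 2²) ≈ 3.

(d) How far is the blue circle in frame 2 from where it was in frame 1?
2

The blue circle moved from (9, 6) to (10, 4), a distance of √(1² + 2²) ≈ 2.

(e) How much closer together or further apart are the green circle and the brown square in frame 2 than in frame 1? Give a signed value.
+3

Distance in frame 1: 8. Distance in frame 2: 11.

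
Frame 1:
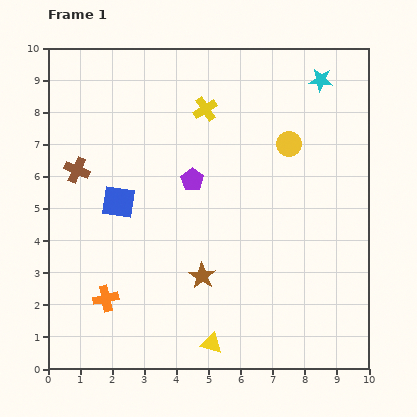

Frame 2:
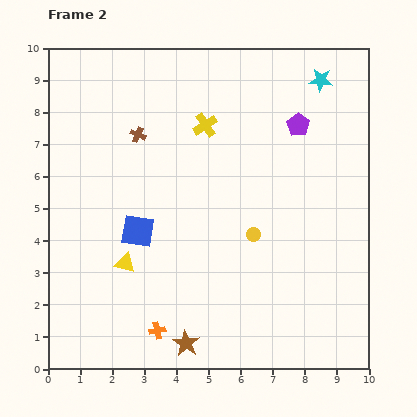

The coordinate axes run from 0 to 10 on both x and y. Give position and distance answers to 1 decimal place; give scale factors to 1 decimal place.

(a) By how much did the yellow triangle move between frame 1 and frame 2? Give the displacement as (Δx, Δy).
(-2.7, 2.5)

The yellow triangle was at (5.1, 0.8) in frame 1 and (2.4, 3.3) in frame 2.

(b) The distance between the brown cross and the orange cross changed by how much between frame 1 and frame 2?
+2.0

Distance in frame 1: 4.1. Distance in frame 2: 6.1.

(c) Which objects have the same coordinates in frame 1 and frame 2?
the cyan star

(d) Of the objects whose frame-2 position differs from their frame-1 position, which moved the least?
the yellow cross

(moved 0.5)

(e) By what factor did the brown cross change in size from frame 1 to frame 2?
0.6×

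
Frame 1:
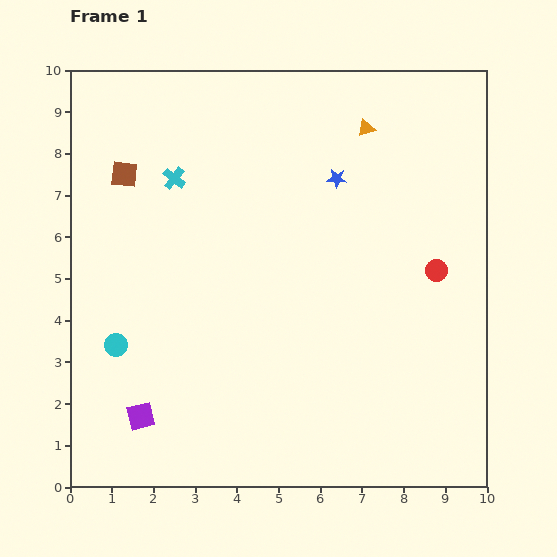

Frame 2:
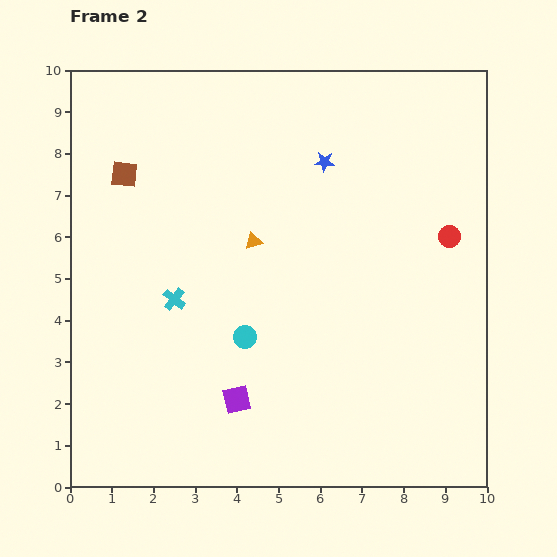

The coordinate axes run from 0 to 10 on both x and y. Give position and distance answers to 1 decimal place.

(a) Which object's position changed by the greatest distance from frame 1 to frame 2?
the orange triangle

(moved 3.8; next 3.1)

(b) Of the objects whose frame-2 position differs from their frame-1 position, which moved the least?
the blue star

(moved 0.5)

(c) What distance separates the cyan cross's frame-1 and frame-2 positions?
2.9

The cyan cross moved from (2.5, 7.4) to (2.5, 4.5), a distance of √(0.0² + 2.9²) ≈ 2.9.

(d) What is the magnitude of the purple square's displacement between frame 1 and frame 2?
2.3

The purple square moved from (1.7, 1.7) to (4.0, 2.1), a distance of √(2.3² + 0.4²) ≈ 2.3.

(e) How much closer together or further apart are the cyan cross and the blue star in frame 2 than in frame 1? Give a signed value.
+1.0

Distance in frame 1: 3.9. Distance in frame 2: 4.9.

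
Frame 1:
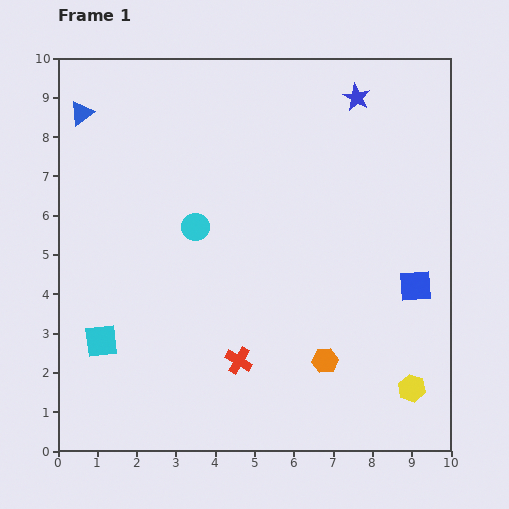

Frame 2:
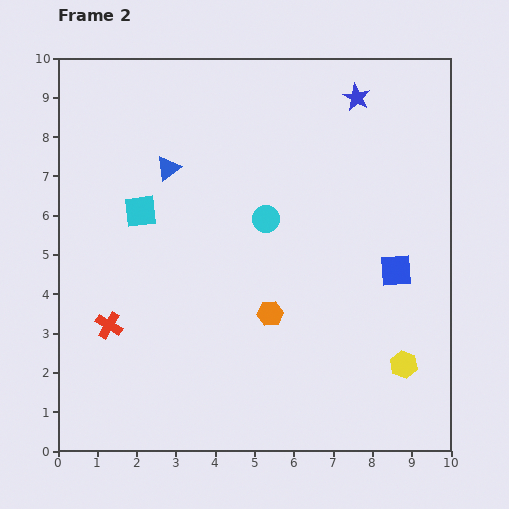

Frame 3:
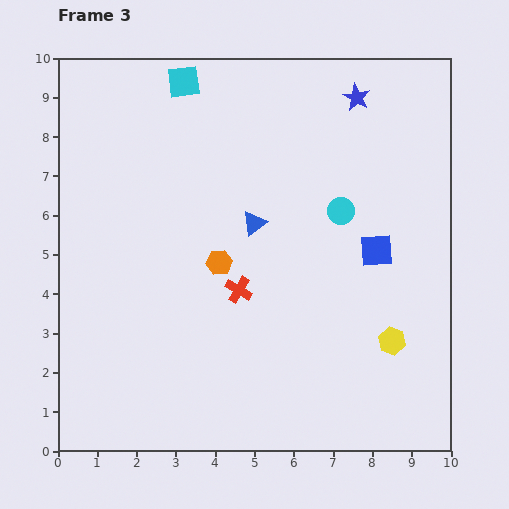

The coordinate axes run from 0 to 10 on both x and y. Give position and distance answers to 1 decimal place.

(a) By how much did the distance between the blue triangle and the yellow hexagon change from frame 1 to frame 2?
-3.1

Distance in frame 1: 10.9. Distance in frame 2: 7.8.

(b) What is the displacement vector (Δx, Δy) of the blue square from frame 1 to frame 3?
(-1.0, 0.9)

The blue square was at (9.1, 4.2) in frame 1 and (8.1, 5.1) in frame 3.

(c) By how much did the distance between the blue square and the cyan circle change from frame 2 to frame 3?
-2.2

Distance in frame 2: 3.5. Distance in frame 3: 1.3.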